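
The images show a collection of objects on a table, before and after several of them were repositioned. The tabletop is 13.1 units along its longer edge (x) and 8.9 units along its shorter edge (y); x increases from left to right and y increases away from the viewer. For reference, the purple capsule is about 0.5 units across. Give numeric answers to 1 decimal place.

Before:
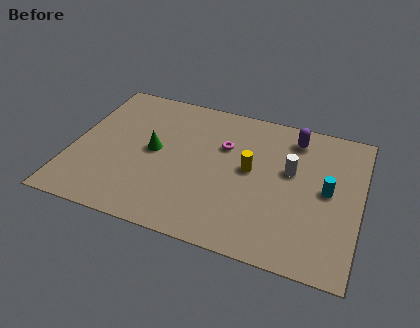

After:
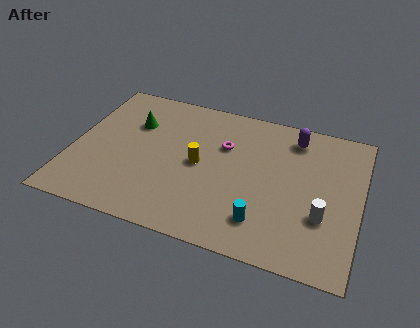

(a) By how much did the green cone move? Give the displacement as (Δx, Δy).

(-1.1, 1.5)

The green cone started near (3.7, 4.6) and ended near (2.6, 6.1).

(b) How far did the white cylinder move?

2.8

From (9.9, 5.3) to (11.5, 3.0), the white cylinder covered √(1.6² + 2.3²) ≈ 2.8 units.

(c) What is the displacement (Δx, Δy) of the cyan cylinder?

(-2.7, -2.7)

From the two frames, the cyan cylinder sits at roughly (11.6, 4.6) before and (8.9, 1.9) after.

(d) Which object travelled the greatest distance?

the cyan cylinder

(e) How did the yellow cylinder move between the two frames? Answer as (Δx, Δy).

(-2.3, -0.4)

From the two frames, the yellow cylinder sits at roughly (8.1, 4.8) before and (5.8, 4.4) after.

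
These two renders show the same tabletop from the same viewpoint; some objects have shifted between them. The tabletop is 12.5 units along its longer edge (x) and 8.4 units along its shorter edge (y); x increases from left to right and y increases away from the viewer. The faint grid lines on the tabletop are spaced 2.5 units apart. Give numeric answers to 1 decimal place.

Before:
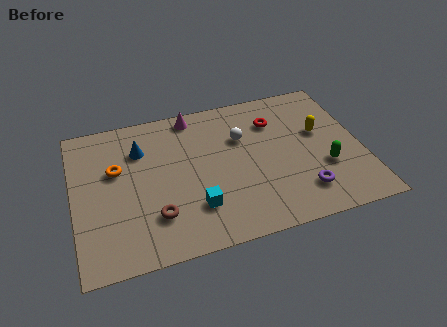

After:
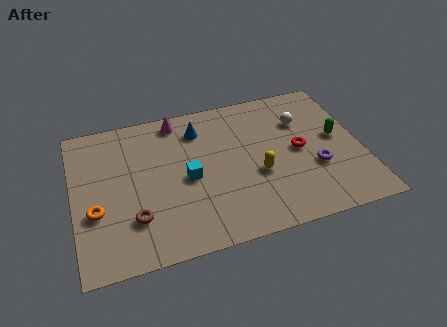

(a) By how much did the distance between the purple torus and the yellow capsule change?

-0.9

They were about 3.4 units apart before and 2.5 after — 0.9 units closer together.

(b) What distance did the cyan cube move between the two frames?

1.7

The cyan cube moved from about (5.1, 2.2) to (4.9, 3.9), a distance of √(0.2² + 1.7²) ≈ 1.7.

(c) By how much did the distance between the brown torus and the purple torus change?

+1.6

They were about 6.3 units apart before and 7.9 after — 1.6 units further apart.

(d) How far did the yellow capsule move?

3.4

From (10.8, 5.0) to (7.9, 3.3), the yellow capsule covered √(2.9² + 1.7²) ≈ 3.4 units.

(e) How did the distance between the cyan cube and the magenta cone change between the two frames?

-1.8

Before: roughly 5.3 units apart; after: 3.5. That's 1.8 units closer together.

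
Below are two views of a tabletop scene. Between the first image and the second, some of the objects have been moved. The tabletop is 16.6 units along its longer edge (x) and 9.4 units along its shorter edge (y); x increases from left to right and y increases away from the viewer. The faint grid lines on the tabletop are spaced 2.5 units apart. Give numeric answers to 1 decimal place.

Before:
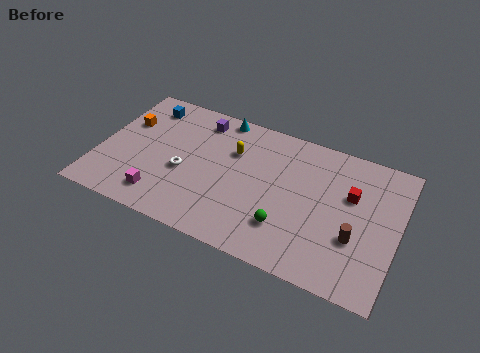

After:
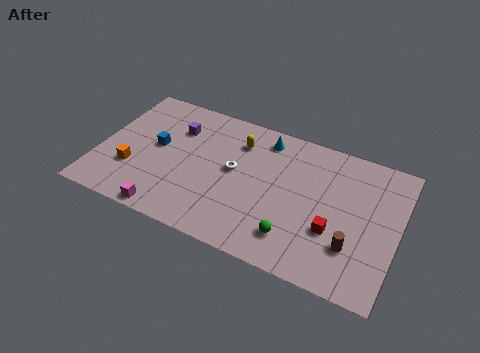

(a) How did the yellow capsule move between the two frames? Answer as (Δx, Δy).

(0.2, 0.8)

The yellow capsule started near (7.3, 6.4) and ended near (7.5, 7.2).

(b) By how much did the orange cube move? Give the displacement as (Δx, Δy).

(0.8, -3.2)

The orange cube was at about (1.2, 6.2) and moved to about (2.0, 3.0).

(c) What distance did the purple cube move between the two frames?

1.6

From (5.2, 7.9) to (4.0, 6.8), the purple cube covered √(1.2² + 1.1²) ≈ 1.6 units.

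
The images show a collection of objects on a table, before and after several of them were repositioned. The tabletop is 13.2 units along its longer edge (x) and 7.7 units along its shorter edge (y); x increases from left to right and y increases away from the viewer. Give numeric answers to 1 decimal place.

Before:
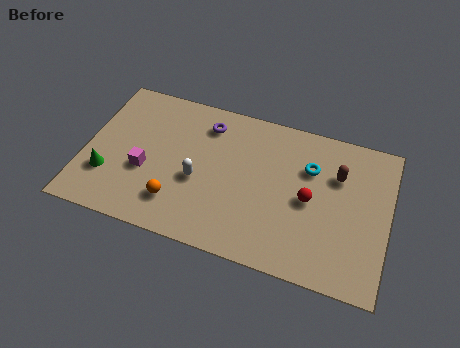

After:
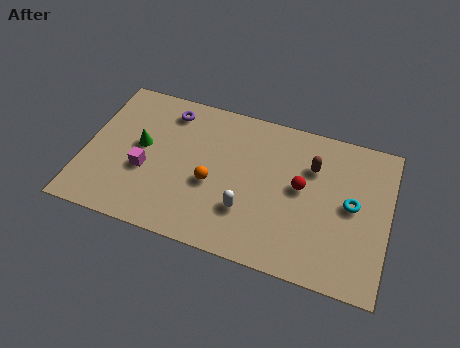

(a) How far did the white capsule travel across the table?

2.4

From (5.0, 3.2) to (7.2, 2.3), the white capsule covered √(2.2² + 0.9²) ≈ 2.4 units.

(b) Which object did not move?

the magenta cube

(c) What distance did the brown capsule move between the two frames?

1.1

From (10.9, 5.3) to (9.8, 5.4), the brown capsule covered √(1.1² + 0.1²) ≈ 1.1 units.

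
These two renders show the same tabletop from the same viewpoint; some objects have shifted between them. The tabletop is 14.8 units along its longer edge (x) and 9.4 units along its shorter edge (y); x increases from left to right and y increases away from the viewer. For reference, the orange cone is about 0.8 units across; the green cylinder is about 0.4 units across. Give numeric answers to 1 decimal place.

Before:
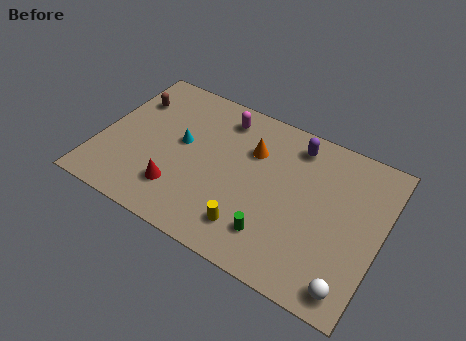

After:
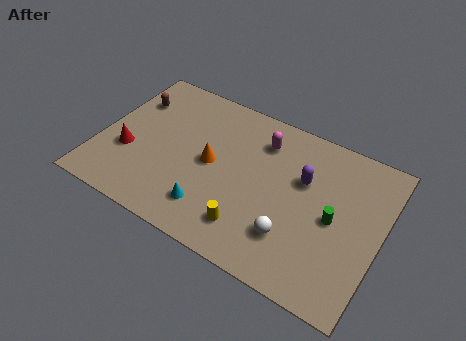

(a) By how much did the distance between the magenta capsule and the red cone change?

+2.0

The distance was about 5.7 in the first image and 7.7 in the second, so they moved 2.0 units further apart.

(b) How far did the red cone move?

3.1

The red cone was near (4.5, 2.3) before and (1.6, 3.4) after, so it travelled √(2.9² + 1.1²) ≈ 3.1 units.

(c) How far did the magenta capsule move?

2.3

The magenta capsule was near (6.0, 7.8) before and (8.2, 7.3) after, so it travelled √(2.2² + 0.5²) ≈ 2.3 units.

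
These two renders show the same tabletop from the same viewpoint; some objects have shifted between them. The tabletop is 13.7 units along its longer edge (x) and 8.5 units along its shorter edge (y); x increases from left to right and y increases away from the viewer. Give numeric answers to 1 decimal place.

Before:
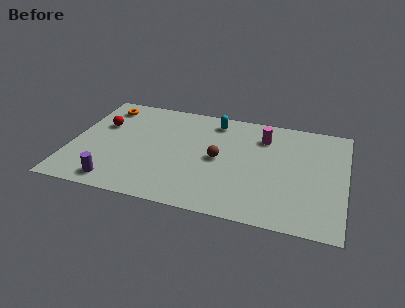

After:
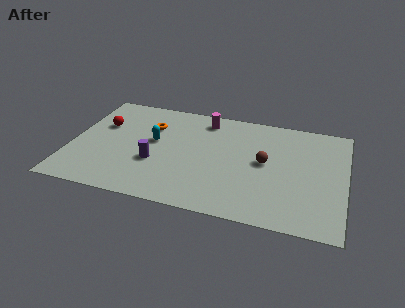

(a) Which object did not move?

the red sphere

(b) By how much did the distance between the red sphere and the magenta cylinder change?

-2.8

They were about 8.2 units apart before and 5.4 after — 2.8 units closer together.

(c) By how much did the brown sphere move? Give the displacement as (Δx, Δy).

(2.3, 0.3)

The brown sphere started near (7.4, 4.2) and ended near (9.7, 4.5).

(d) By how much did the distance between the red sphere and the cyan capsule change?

-3.1

Before: roughly 5.9 units apart; after: 2.8. That's 3.1 units closer together.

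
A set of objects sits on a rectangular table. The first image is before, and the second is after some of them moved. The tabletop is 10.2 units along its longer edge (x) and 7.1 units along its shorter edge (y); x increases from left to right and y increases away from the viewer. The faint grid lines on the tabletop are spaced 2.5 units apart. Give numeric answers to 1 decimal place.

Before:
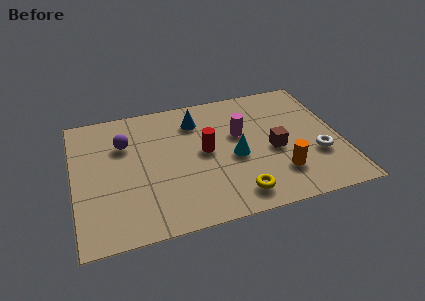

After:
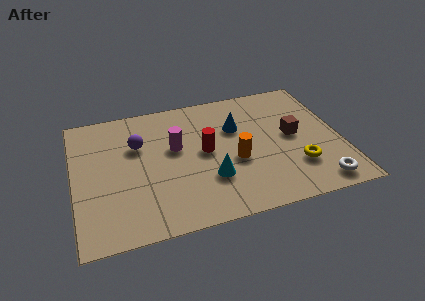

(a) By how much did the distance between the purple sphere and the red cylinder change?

-0.5

They were about 3.2 units apart before and 2.7 after — 0.5 units closer together.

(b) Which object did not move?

the red cylinder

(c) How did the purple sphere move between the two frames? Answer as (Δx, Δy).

(0.5, -0.2)

The purple sphere started near (2.0, 4.9) and ended near (2.5, 4.7).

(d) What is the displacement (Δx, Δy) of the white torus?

(-0.1, -1.5)

From the two frames, the white torus sits at roughly (9.2, 2.4) before and (9.1, 0.9) after.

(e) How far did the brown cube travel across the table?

1.0

The brown cube moved from about (7.6, 3.1) to (8.4, 3.7), a distance of √(0.8² + 0.6²) ≈ 1.0.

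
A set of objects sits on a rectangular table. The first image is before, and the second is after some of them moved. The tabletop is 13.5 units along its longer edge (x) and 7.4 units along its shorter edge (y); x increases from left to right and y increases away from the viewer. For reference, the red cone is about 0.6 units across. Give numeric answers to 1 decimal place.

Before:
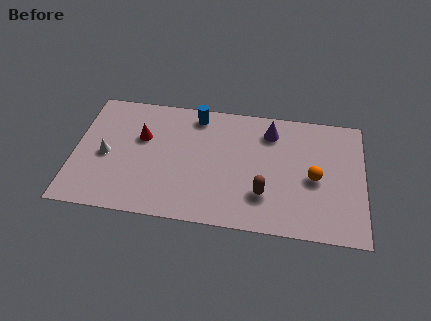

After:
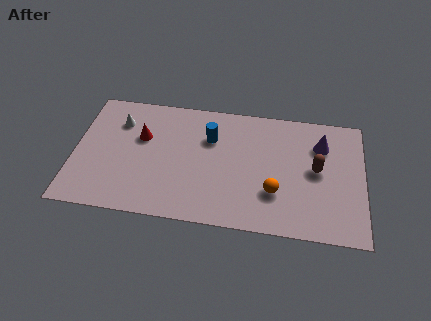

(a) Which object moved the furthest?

the brown capsule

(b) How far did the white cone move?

2.2

From (1.5, 3.4) to (2.0, 5.5), the white cone covered √(0.5² + 2.1²) ≈ 2.2 units.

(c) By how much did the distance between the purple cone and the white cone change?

+1.5

Before: roughly 8.0 units apart; after: 9.5. That's 1.5 units further apart.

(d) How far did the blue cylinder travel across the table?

1.5

The blue cylinder moved from about (5.6, 6.4) to (6.3, 5.1), a distance of √(0.7² + 1.3²) ≈ 1.5.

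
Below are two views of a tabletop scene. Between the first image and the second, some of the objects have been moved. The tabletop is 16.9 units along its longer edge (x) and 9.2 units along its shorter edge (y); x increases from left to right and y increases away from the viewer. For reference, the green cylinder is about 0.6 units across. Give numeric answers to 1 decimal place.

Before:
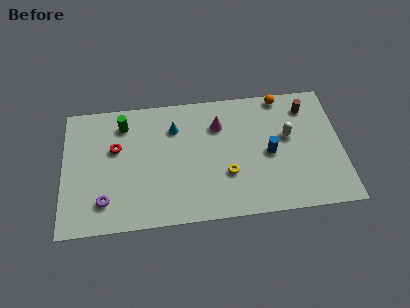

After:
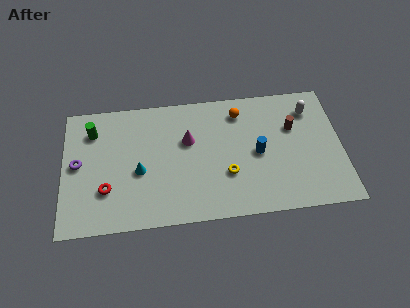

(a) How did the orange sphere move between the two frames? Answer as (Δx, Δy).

(-2.6, -0.9)

From the two frames, the orange sphere sits at roughly (13.4, 8.4) before and (10.8, 7.5) after.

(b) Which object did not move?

the yellow torus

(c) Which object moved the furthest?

the cyan cone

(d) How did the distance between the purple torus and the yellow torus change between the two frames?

+1.7

Before: roughly 7.5 units apart; after: 9.2. That's 1.7 units further apart.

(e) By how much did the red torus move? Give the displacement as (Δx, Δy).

(-0.6, -2.9)

The red torus started near (3.2, 5.7) and ended near (2.6, 2.8).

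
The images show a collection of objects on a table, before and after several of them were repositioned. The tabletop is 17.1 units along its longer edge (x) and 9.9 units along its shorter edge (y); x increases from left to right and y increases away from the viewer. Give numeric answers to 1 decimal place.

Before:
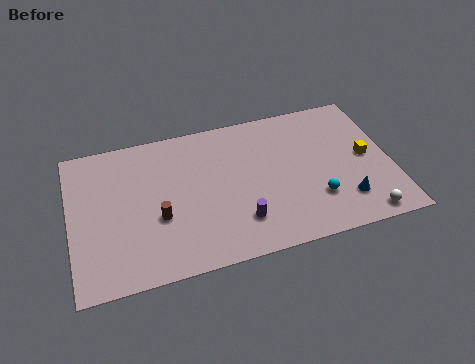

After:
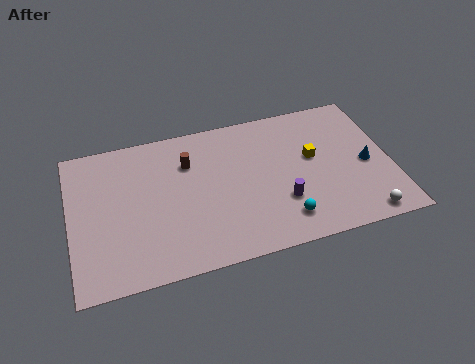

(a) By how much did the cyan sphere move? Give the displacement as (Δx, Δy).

(-1.8, -0.9)

The cyan sphere was at about (12.9, 2.8) and moved to about (11.1, 1.9).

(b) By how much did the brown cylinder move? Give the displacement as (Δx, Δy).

(1.8, 3.3)

From the two frames, the brown cylinder sits at roughly (4.6, 3.8) before and (6.4, 7.1) after.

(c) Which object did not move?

the white sphere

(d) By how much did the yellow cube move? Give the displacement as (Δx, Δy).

(-2.8, 0.7)

From the two frames, the yellow cube sits at roughly (15.8, 5.0) before and (13.0, 5.7) after.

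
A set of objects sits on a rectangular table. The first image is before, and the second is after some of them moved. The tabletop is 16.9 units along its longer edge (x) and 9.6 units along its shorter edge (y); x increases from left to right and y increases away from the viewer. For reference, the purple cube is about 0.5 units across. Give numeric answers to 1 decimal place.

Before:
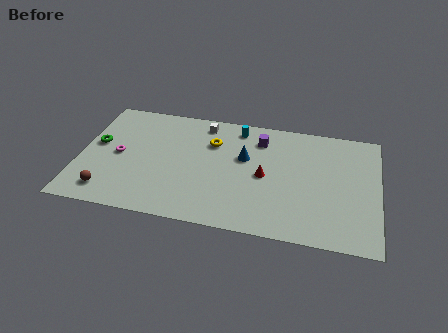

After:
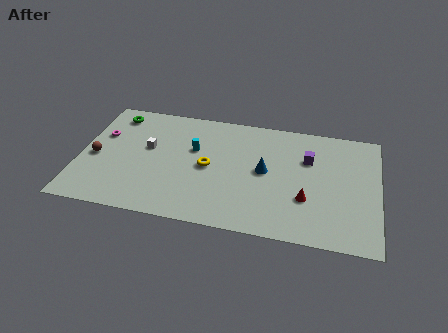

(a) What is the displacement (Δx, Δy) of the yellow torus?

(-0.1, -2.1)

From the two frames, the yellow torus sits at roughly (7.4, 6.8) before and (7.3, 4.7) after.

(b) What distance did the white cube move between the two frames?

4.0

From (6.8, 8.3) to (3.8, 5.6), the white cube covered √(3.0² + 2.7²) ≈ 4.0 units.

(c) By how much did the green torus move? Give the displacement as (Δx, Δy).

(0.8, 2.7)

The green torus started near (0.9, 5.4) and ended near (1.7, 8.1).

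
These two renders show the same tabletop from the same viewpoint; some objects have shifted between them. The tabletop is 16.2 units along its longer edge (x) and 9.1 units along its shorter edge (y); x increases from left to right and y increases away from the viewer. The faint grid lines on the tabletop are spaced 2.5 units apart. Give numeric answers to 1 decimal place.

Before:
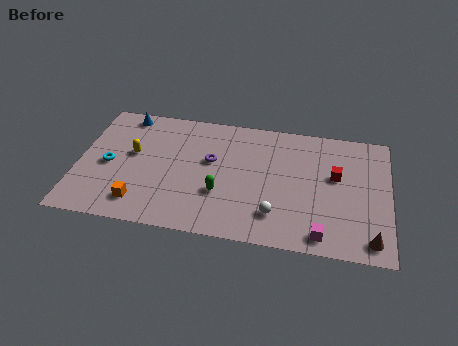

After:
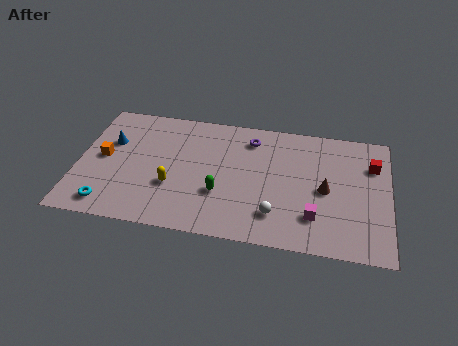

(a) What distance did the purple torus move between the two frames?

2.8

The purple torus was near (6.9, 5.4) before and (8.9, 7.4) after, so it travelled √(2.0² + 2.0²) ≈ 2.8 units.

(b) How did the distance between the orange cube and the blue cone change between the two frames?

-5.3

The distance was about 6.5 in the first image and 1.2 in the second, so they moved 5.3 units closer together.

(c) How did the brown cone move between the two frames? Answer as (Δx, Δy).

(-2.4, 3.1)

The brown cone started near (15.3, 1.2) and ended near (12.9, 4.3).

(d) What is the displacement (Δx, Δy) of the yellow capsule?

(2.2, -2.0)

The yellow capsule started near (2.8, 5.2) and ended near (5.0, 3.2).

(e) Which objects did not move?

the green capsule and the white sphere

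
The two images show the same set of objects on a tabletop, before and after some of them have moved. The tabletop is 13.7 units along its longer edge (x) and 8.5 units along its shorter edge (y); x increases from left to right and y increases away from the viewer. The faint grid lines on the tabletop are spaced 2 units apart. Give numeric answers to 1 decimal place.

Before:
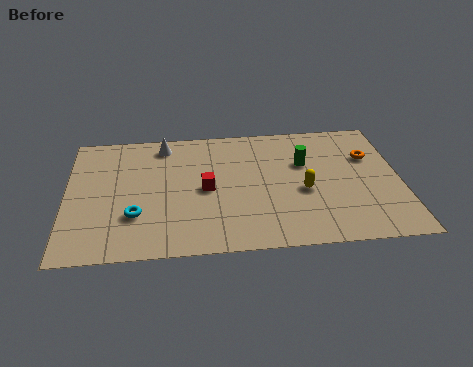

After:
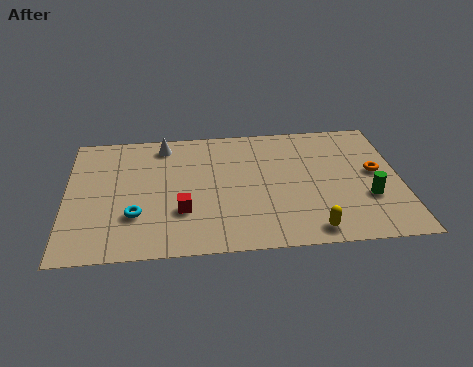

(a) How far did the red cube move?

1.7

From (5.7, 4.1) to (4.7, 2.7), the red cube covered √(1.0² + 1.4²) ≈ 1.7 units.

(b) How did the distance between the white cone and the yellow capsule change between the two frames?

+1.8

The distance was about 6.8 in the first image and 8.6 in the second, so they moved 1.8 units further apart.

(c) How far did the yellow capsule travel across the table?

2.6

The yellow capsule moved from about (9.7, 3.6) to (9.9, 1.0), a distance of √(0.2² + 2.6²) ≈ 2.6.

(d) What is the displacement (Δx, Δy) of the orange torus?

(0.2, -1.1)

The orange torus started near (12.5, 5.7) and ended near (12.7, 4.6).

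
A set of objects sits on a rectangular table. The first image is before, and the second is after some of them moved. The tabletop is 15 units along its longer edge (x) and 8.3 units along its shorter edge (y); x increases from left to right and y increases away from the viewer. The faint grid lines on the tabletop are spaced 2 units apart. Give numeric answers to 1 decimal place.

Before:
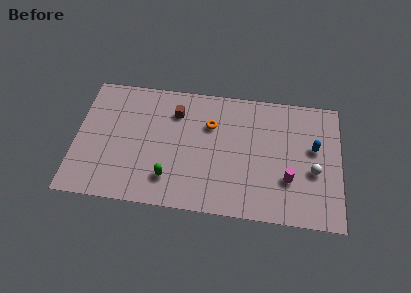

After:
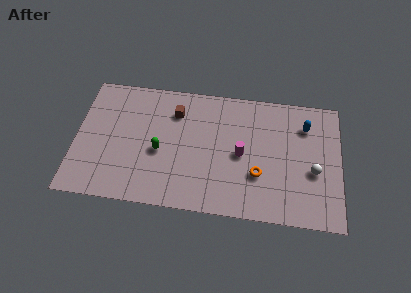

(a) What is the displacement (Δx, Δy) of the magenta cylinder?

(-2.7, 1.3)

From the two frames, the magenta cylinder sits at roughly (12.1, 2.7) before and (9.4, 4.0) after.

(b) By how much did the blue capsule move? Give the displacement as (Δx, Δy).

(-0.5, 1.4)

The blue capsule was at about (13.5, 4.9) and moved to about (13.0, 6.3).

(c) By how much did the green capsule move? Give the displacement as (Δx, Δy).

(-0.6, 1.7)

From the two frames, the green capsule sits at roughly (5.4, 1.9) before and (4.8, 3.6) after.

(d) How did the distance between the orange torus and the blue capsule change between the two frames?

-1.6

Before: roughly 6.0 units apart; after: 4.4. That's 1.6 units closer together.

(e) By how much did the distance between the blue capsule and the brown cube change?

-0.6

The distance was about 8.0 in the first image and 7.4 in the second, so they moved 0.6 units closer together.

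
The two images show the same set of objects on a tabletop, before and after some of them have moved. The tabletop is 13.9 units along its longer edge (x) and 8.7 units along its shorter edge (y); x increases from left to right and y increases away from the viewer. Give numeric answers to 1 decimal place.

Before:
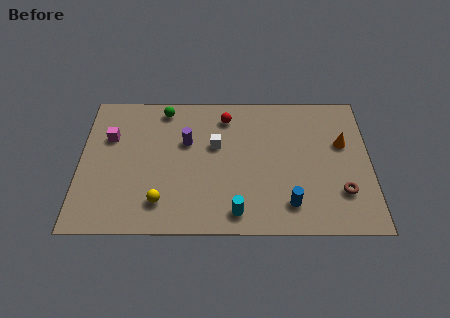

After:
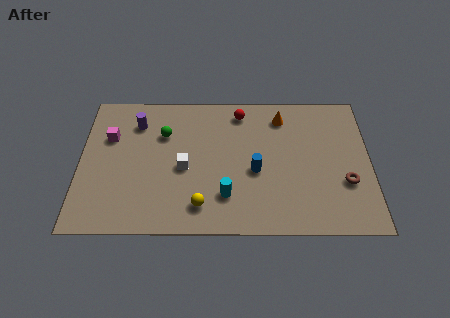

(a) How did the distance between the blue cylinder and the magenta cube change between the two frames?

-2.2

They were about 9.5 units apart before and 7.3 after — 2.2 units closer together.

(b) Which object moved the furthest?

the orange cone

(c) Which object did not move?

the magenta cube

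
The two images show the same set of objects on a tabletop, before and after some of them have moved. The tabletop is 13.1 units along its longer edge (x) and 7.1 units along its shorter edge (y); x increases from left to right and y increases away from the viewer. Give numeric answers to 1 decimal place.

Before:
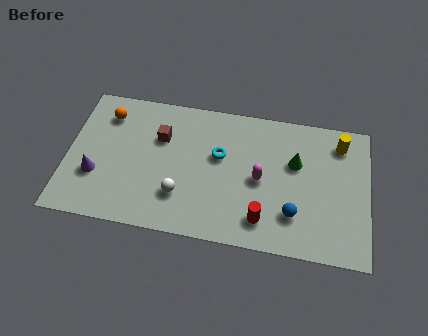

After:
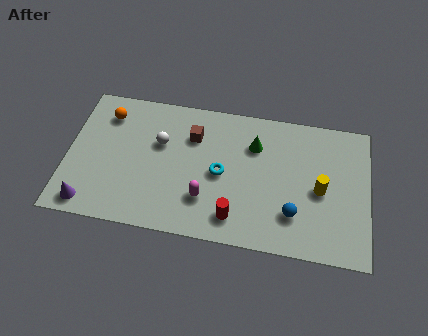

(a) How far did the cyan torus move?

0.9

The cyan torus was near (6.6, 4.3) before and (6.7, 3.4) after, so it travelled √(0.1² + 0.9²) ≈ 0.9 units.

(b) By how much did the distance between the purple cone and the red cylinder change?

-1.1

Before: roughly 7.4 units apart; after: 6.3. That's 1.1 units closer together.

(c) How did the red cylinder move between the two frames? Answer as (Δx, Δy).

(-1.2, -0.1)

The red cylinder started near (8.6, 1.4) and ended near (7.4, 1.3).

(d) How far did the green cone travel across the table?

1.9

The green cone was near (9.9, 4.5) before and (8.1, 5.1) after, so it travelled √(1.8² + 0.6²) ≈ 1.9 units.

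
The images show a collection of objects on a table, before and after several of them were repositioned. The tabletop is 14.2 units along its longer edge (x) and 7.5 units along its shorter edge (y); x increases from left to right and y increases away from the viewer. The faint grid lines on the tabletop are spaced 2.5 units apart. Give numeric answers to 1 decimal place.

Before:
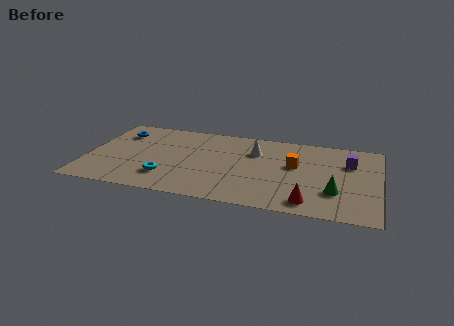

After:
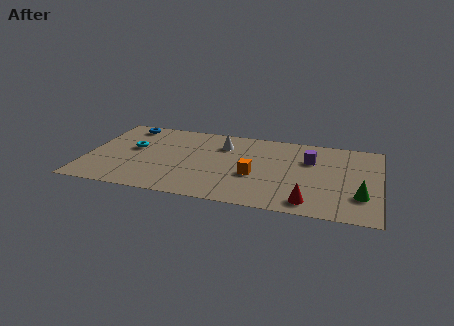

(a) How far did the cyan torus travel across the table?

3.0

The cyan torus moved from about (4.0, 1.9) to (2.2, 4.3), a distance of √(1.8² + 2.4²) ≈ 3.0.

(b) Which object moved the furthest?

the cyan torus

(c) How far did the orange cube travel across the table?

2.4

The orange cube was near (10.1, 4.4) before and (8.2, 3.0) after, so it travelled √(1.9² + 1.4²) ≈ 2.4 units.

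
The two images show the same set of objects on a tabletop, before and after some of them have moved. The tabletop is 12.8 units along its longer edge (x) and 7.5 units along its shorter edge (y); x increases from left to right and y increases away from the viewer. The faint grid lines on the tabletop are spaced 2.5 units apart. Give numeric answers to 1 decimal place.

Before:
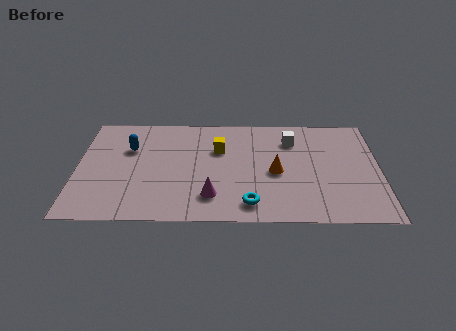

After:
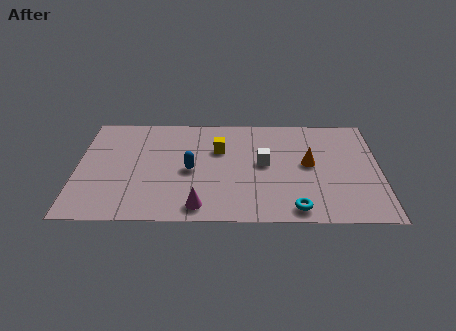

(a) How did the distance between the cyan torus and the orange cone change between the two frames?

+0.7

They were about 2.5 units apart before and 3.2 after — 0.7 units further apart.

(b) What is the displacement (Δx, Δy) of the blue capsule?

(2.6, -1.5)

From the two frames, the blue capsule sits at roughly (2.2, 5.0) before and (4.8, 3.5) after.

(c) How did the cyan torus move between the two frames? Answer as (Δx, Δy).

(1.9, -0.3)

The cyan torus was at about (7.3, 1.2) and moved to about (9.2, 0.9).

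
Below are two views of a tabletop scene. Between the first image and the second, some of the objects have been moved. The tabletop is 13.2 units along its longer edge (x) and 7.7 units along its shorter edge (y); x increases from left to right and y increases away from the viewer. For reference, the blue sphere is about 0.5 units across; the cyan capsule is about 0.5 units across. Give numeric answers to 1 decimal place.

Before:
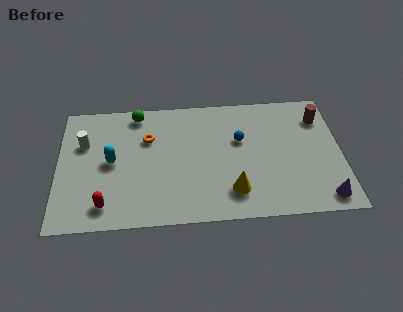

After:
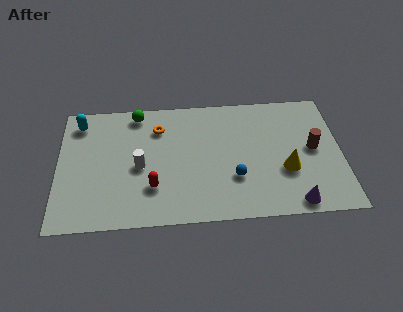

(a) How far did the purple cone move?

1.4

The purple cone moved from about (12.3, 1.0) to (10.9, 0.8), a distance of √(1.4² + 0.2²) ≈ 1.4.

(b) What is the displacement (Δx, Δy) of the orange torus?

(0.5, 0.6)

The orange torus started near (4.2, 5.2) and ended near (4.7, 5.8).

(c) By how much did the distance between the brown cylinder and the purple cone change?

-1.5

Before: roughly 4.9 units apart; after: 3.4. That's 1.5 units closer together.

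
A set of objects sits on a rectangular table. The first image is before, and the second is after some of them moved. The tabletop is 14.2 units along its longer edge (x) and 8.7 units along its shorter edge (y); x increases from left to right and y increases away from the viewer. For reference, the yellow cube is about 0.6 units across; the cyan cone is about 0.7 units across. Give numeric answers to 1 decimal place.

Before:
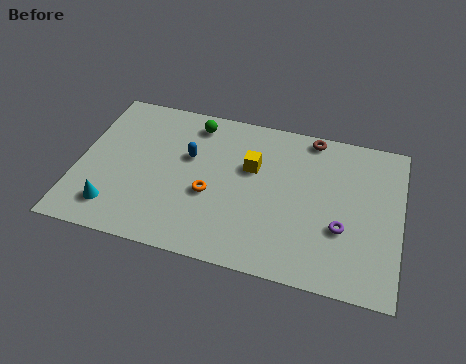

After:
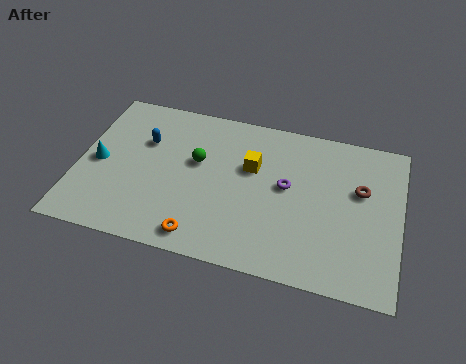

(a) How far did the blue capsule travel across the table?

2.0

The blue capsule moved from about (4.8, 5.4) to (2.8, 5.8), a distance of √(2.0² + 0.4²) ≈ 2.0.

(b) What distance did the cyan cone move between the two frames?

2.6

The cyan cone was near (1.8, 1.7) before and (0.9, 4.1) after, so it travelled √(0.9² + 2.4²) ≈ 2.6 units.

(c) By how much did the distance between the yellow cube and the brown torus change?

+1.3

They were about 3.5 units apart before and 4.8 after — 1.3 units further apart.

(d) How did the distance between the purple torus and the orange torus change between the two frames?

-0.7

They were about 5.8 units apart before and 5.1 after — 0.7 units closer together.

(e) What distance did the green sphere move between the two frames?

2.2

From (4.9, 7.4) to (5.2, 5.2), the green sphere covered √(0.3² + 2.2²) ≈ 2.2 units.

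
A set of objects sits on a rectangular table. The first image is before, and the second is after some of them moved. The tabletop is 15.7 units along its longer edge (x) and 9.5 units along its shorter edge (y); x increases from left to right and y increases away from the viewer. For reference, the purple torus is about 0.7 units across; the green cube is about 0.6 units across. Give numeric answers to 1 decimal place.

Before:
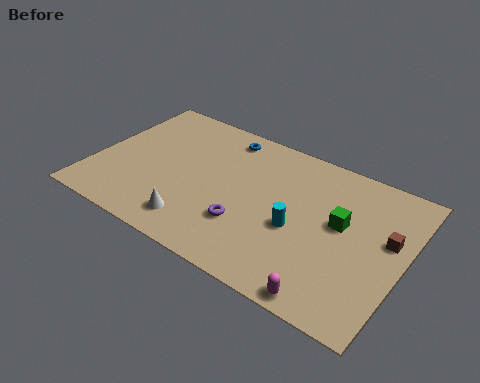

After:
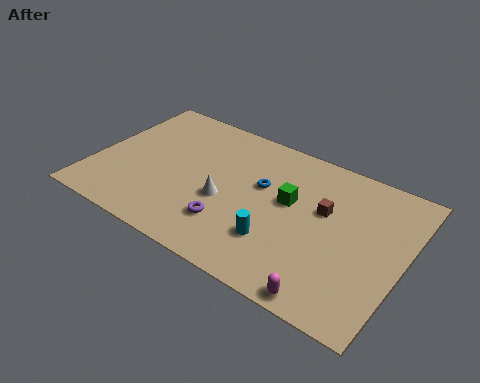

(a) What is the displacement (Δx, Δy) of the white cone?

(1.1, 2.2)

The white cone was at about (5.7, 1.7) and moved to about (6.8, 3.9).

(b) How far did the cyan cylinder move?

1.5

From (10.5, 4.0) to (9.7, 2.7), the cyan cylinder covered √(0.8² + 1.3²) ≈ 1.5 units.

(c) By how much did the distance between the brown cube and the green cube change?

-0.6

The distance was about 2.3 in the first image and 1.7 in the second, so they moved 0.6 units closer together.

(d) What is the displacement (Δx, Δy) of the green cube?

(-2.6, 0.1)

From the two frames, the green cube sits at roughly (12.5, 5.4) before and (9.9, 5.5) after.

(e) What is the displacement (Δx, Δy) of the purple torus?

(-0.8, -0.4)

From the two frames, the purple torus sits at roughly (8.1, 2.9) before and (7.3, 2.5) after.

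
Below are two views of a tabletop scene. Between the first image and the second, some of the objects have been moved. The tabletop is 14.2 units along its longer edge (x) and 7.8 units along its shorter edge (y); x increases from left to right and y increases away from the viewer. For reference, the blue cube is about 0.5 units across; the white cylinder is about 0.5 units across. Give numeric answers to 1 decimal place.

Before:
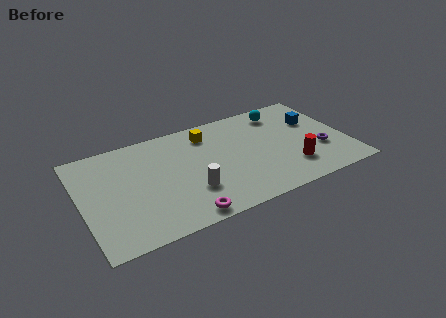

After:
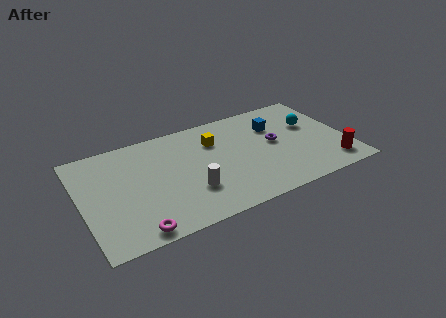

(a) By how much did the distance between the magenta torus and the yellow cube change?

+0.9

Before: roughly 5.9 units apart; after: 6.8. That's 0.9 units further apart.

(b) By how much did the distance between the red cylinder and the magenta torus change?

+4.5

Before: roughly 6.1 units apart; after: 10.6. That's 4.5 units further apart.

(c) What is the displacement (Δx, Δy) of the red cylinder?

(2.1, -0.6)

The red cylinder started near (11.0, 2.0) and ended near (13.1, 1.4).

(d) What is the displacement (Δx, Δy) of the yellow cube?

(0.3, -0.7)

The yellow cube was at about (7.0, 6.3) and moved to about (7.3, 5.6).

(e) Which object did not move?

the white cylinder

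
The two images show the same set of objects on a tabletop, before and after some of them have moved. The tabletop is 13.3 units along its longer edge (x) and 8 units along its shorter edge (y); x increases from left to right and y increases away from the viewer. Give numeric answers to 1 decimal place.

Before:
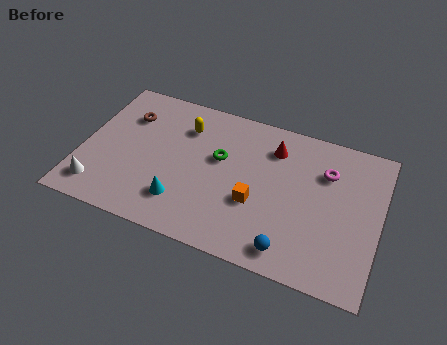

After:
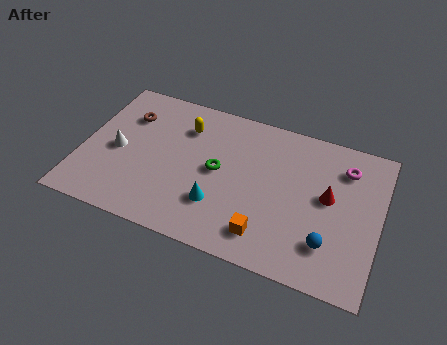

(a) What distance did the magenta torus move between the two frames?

0.9

The magenta torus moved from about (10.8, 5.7) to (11.6, 6.2), a distance of √(0.8² + 0.5²) ≈ 0.9.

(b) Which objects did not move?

the yellow capsule and the brown torus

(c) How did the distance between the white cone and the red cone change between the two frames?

+0.6

Before: roughly 8.8 units apart; after: 9.4. That's 0.6 units further apart.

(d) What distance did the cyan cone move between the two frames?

1.6

The cyan cone moved from about (4.7, 1.9) to (6.3, 2.3), a distance of √(1.6² + 0.4²) ≈ 1.6.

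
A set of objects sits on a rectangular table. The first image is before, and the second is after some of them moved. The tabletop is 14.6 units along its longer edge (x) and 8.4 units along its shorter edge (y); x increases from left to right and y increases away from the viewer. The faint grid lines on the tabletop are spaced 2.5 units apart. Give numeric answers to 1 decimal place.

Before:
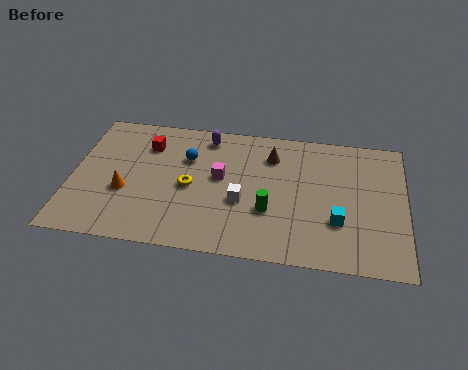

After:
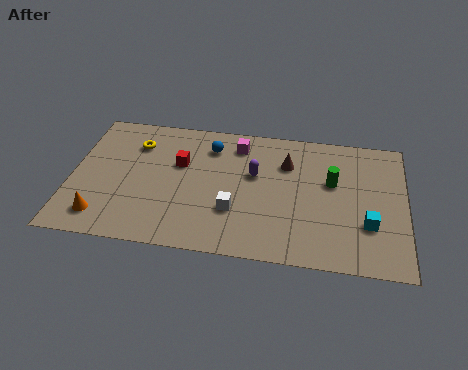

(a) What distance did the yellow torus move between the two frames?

3.5

The yellow torus moved from about (5.2, 3.9) to (2.7, 6.3), a distance of √(2.5² + 2.4²) ≈ 3.5.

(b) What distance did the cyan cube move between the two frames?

1.3

The cyan cube moved from about (11.7, 2.7) to (13.0, 2.7), a distance of √(1.3² + 0.0²) ≈ 1.3.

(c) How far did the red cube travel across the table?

1.8

The red cube was near (3.2, 6.3) before and (4.7, 5.3) after, so it travelled √(1.5² + 1.0²) ≈ 1.8 units.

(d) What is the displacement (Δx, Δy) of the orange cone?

(-0.9, -1.7)

From the two frames, the orange cone sits at roughly (2.4, 3.2) before and (1.5, 1.5) after.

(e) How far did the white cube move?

0.7

From (7.5, 3.3) to (7.2, 2.7), the white cube covered √(0.3² + 0.6²) ≈ 0.7 units.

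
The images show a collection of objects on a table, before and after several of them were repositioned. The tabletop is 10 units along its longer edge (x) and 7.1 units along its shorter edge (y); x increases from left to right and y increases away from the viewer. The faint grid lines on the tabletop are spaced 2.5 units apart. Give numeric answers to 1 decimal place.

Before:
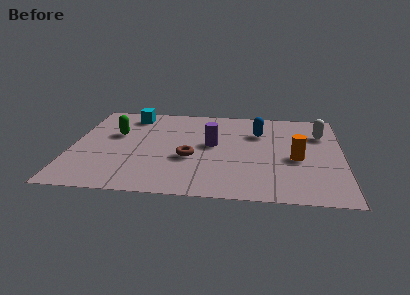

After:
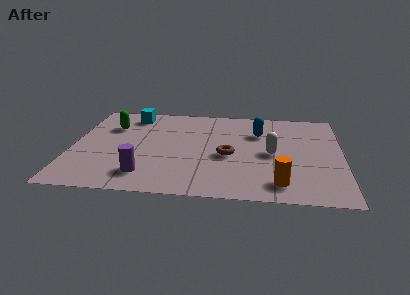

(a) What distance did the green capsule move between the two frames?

0.6

From (1.6, 4.4) to (1.4, 5.0), the green capsule covered √(0.2² + 0.6²) ≈ 0.6 units.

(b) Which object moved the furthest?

the purple cylinder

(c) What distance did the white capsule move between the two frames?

2.5

The white capsule moved from about (9.2, 5.1) to (7.4, 3.4), a distance of √(1.8² + 1.7²) ≈ 2.5.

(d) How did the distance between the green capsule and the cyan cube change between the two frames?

-0.5

Before: roughly 1.7 units apart; after: 1.2. That's 0.5 units closer together.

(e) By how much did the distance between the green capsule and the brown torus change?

+1.6

The distance was about 3.2 in the first image and 4.8 in the second, so they moved 1.6 units further apart.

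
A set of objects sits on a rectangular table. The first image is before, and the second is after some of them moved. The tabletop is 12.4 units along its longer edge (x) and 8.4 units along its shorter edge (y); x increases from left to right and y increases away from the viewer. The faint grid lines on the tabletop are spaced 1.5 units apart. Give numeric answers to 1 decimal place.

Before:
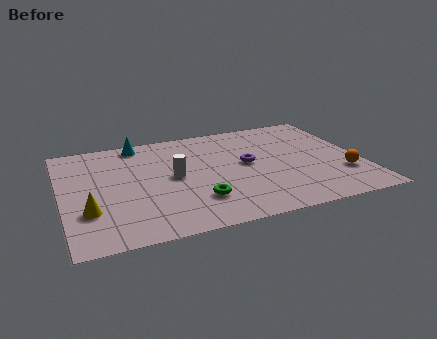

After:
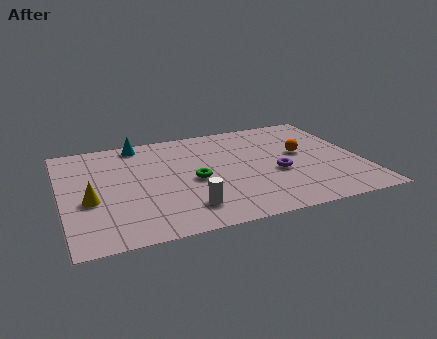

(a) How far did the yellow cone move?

0.8

From (1.0, 2.6) to (1.1, 3.4), the yellow cone covered √(0.1² + 0.8²) ≈ 0.8 units.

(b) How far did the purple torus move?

1.6

The purple torus moved from about (7.7, 4.5) to (8.8, 3.4), a distance of √(1.1² + 1.1²) ≈ 1.6.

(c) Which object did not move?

the cyan cone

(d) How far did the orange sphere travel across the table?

2.7

From (11.5, 2.5) to (10.0, 4.7), the orange sphere covered √(1.5² + 2.2²) ≈ 2.7 units.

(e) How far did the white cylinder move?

2.6

From (4.6, 4.3) to (4.9, 1.7), the white cylinder covered √(0.3² + 2.6²) ≈ 2.6 units.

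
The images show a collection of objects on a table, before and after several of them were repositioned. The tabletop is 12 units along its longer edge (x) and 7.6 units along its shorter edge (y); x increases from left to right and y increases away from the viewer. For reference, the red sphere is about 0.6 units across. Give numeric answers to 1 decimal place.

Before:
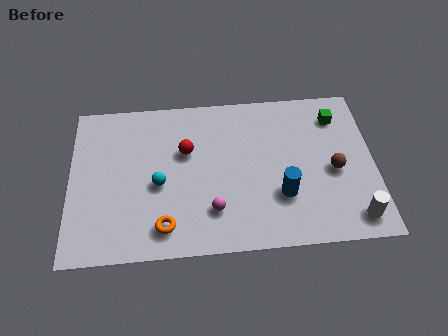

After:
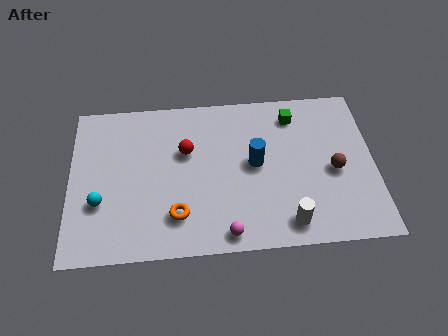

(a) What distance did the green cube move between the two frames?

1.7

The green cube moved from about (10.6, 6.0) to (8.9, 6.2), a distance of √(1.7² + 0.2²) ≈ 1.7.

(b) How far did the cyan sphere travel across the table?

2.4

From (3.5, 3.3) to (1.2, 2.6), the cyan sphere covered √(2.3² + 0.7²) ≈ 2.4 units.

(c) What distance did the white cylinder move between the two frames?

2.6

The white cylinder moved from about (11.1, 1.1) to (8.5, 1.1), a distance of √(2.6² + 0.0²) ≈ 2.6.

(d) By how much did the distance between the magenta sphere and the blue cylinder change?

+0.7

The distance was about 2.7 in the first image and 3.4 in the second, so they moved 0.7 units further apart.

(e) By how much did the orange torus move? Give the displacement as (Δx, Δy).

(0.5, 0.5)

The orange torus was at about (3.7, 1.3) and moved to about (4.2, 1.8).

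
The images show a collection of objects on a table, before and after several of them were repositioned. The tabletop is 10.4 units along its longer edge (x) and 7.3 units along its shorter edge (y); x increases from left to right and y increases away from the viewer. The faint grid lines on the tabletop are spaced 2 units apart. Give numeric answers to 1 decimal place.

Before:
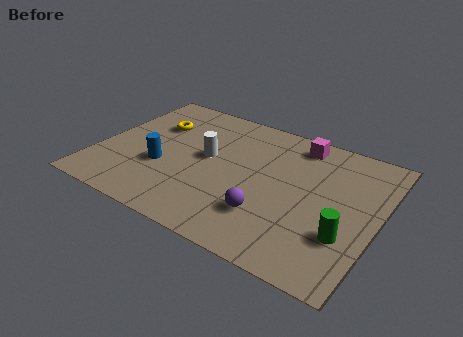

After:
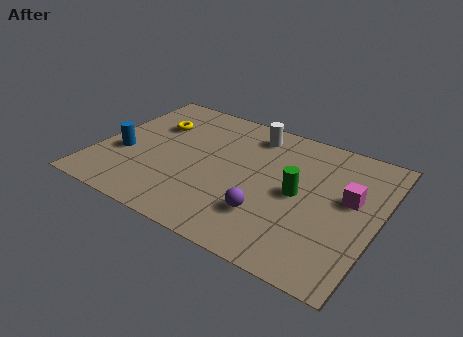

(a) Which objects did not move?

the yellow torus and the purple sphere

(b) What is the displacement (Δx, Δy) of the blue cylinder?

(-1.5, 0.1)

From the two frames, the blue cylinder sits at roughly (2.5, 2.7) before and (1.0, 2.8) after.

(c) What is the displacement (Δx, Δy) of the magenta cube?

(2.2, -2.1)

The magenta cube was at about (7.1, 6.3) and moved to about (9.3, 4.2).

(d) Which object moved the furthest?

the magenta cube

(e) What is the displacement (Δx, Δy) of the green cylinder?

(-1.9, 1.3)

From the two frames, the green cylinder sits at roughly (9.4, 2.3) before and (7.5, 3.6) after.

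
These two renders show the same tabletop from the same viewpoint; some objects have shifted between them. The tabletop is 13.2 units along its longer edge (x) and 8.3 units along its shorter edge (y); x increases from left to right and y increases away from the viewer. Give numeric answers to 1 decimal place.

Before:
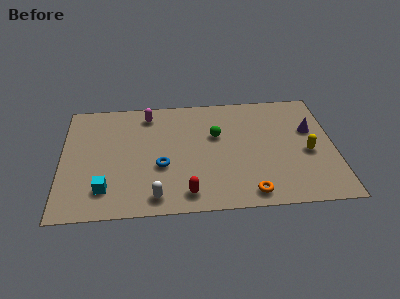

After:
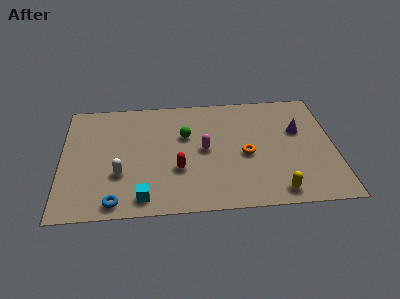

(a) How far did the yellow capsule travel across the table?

3.1

The yellow capsule moved from about (11.9, 3.6) to (10.3, 1.0), a distance of √(1.6² + 2.6²) ≈ 3.1.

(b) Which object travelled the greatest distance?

the magenta capsule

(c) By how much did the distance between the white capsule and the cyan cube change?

-0.5

The distance was about 2.5 in the first image and 2.0 in the second, so they moved 0.5 units closer together.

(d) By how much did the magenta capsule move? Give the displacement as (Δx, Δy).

(2.7, -2.8)

The magenta capsule was at about (4.2, 7.0) and moved to about (6.9, 4.2).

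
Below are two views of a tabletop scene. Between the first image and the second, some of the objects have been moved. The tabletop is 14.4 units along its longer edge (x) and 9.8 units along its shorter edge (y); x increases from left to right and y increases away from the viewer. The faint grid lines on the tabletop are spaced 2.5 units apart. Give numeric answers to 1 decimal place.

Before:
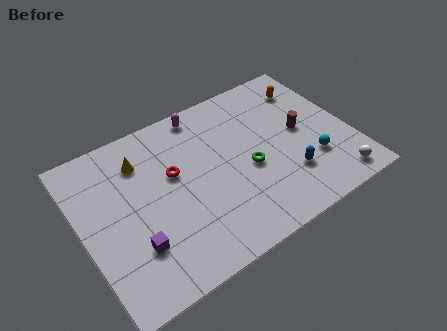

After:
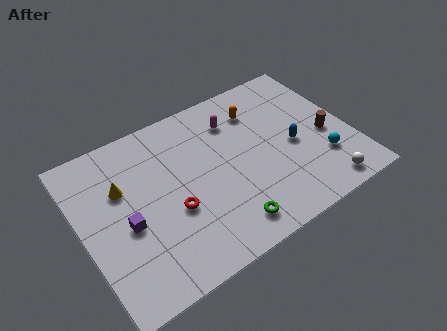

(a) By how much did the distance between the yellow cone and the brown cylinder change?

+2.3

Before: roughly 8.7 units apart; after: 11.0. That's 2.3 units further apart.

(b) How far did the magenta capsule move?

2.0

From (7.1, 8.8) to (8.6, 7.5), the magenta capsule covered √(1.5² + 1.3²) ≈ 2.0 units.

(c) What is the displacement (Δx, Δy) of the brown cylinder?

(1.2, -0.9)

From the two frames, the brown cylinder sits at roughly (11.9, 5.1) before and (13.1, 4.2) after.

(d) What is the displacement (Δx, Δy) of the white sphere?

(-0.7, -0.1)

The white sphere started near (13.0, 1.2) and ended near (12.3, 1.1).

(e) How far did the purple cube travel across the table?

1.4

The purple cube moved from about (2.4, 2.8) to (2.2, 4.2), a distance of √(0.2² + 1.4²) ≈ 1.4.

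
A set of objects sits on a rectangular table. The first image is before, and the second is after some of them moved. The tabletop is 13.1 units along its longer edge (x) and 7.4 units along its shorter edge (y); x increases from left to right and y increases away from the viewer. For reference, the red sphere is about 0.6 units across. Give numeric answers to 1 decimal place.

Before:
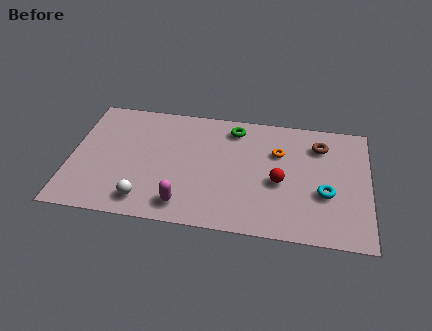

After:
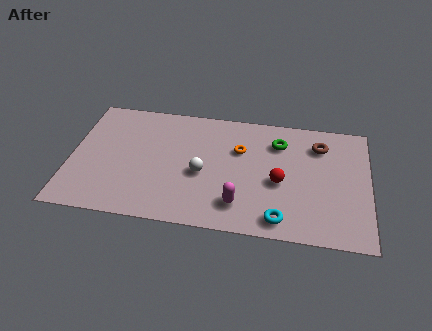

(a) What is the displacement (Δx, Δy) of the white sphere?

(2.4, 2.0)

The white sphere started near (3.4, 1.2) and ended near (5.8, 3.2).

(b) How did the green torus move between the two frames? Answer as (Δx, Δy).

(2.0, -0.6)

The green torus started near (7.1, 6.2) and ended near (9.1, 5.6).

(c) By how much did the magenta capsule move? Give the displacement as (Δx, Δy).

(2.4, 0.4)

From the two frames, the magenta capsule sits at roughly (5.1, 1.2) before and (7.5, 1.6) after.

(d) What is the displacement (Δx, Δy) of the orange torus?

(-1.7, -0.1)

The orange torus started near (9.1, 5.0) and ended near (7.4, 4.9).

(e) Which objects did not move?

the brown torus and the red sphere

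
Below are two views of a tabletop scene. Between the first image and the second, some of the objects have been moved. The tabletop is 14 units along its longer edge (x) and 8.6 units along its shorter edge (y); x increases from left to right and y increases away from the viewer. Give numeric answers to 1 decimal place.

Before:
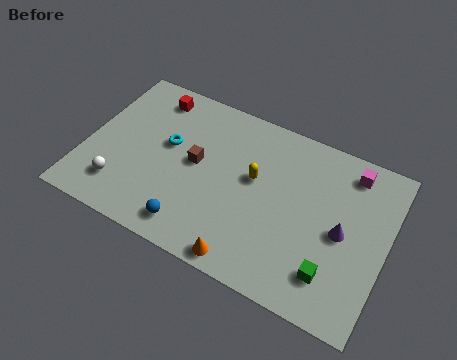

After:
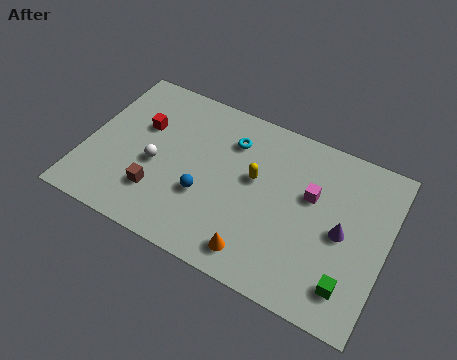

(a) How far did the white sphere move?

2.3

The white sphere was near (1.9, 1.9) before and (3.3, 3.7) after, so it travelled √(1.4² + 1.8²) ≈ 2.3 units.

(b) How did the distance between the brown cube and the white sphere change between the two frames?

-2.8

They were about 4.2 units apart before and 1.4 after — 2.8 units closer together.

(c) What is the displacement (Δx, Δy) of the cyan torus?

(2.8, 1.5)

The cyan torus started near (3.7, 5.0) and ended near (6.5, 6.5).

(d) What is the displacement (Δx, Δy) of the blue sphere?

(0.3, 1.8)

The blue sphere was at about (5.4, 1.3) and moved to about (5.7, 3.1).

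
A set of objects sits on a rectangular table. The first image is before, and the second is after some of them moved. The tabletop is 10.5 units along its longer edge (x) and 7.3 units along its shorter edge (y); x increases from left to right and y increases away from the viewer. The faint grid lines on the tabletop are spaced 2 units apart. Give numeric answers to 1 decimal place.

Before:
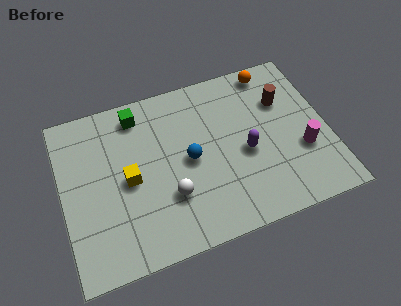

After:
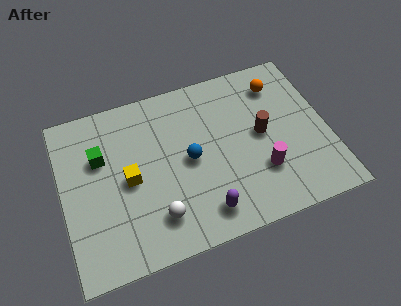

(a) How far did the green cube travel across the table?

2.1

The green cube moved from about (3.2, 6.2) to (1.6, 4.8), a distance of √(1.6² + 1.4²) ≈ 2.1.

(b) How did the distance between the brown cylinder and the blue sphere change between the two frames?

-1.2

They were about 4.1 units apart before and 2.9 after — 1.2 units closer together.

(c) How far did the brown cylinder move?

1.6

The brown cylinder moved from about (8.9, 5.0) to (7.9, 3.8), a distance of √(1.0² + 1.2²) ≈ 1.6.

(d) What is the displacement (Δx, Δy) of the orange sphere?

(0.2, -0.7)

The orange sphere started near (8.6, 6.5) and ended near (8.8, 5.8).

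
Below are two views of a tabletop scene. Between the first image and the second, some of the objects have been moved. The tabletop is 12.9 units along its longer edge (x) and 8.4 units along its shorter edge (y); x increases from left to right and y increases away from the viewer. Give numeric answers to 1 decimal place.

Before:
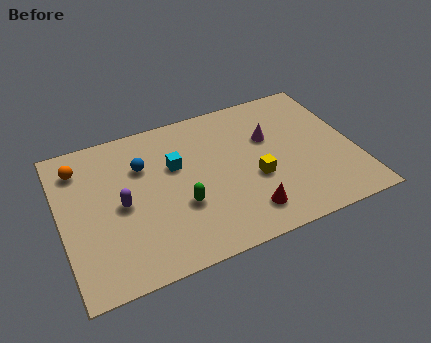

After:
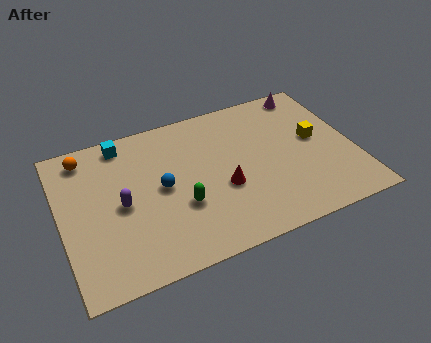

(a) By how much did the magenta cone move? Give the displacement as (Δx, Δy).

(2.1, 2.1)

The magenta cone started near (9.3, 5.4) and ended near (11.4, 7.5).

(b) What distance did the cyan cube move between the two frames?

3.0

From (5.1, 5.3) to (3.0, 7.4), the cyan cube covered √(2.1² + 2.1²) ≈ 3.0 units.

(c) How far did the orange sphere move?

0.6

From (1.0, 6.7) to (1.3, 7.2), the orange sphere covered √(0.3² + 0.5²) ≈ 0.6 units.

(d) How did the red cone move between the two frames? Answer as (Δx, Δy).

(-0.8, 1.7)

The red cone was at about (7.8, 1.6) and moved to about (7.0, 3.3).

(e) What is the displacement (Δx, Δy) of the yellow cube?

(2.9, 1.3)

The yellow cube was at about (8.4, 3.3) and moved to about (11.3, 4.6).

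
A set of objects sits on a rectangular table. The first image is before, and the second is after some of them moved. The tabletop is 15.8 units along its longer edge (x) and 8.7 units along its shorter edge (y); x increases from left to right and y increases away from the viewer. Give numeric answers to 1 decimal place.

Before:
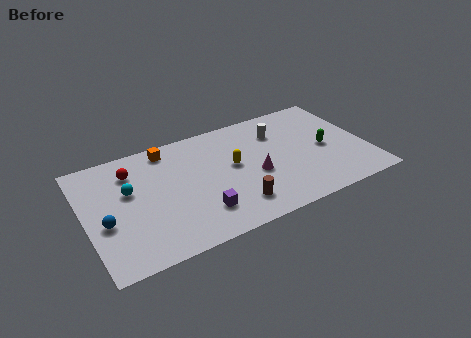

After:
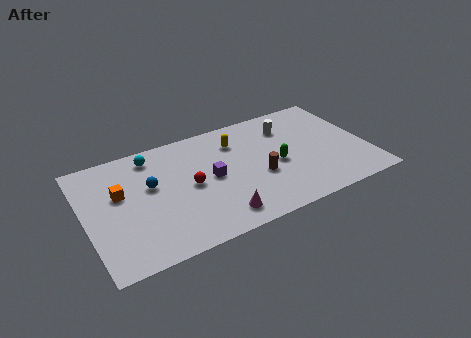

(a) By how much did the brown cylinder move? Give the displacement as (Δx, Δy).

(1.6, 1.6)

From the two frames, the brown cylinder sits at roughly (8.0, 1.8) before and (9.6, 3.4) after.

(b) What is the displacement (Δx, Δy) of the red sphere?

(3.0, -2.4)

From the two frames, the red sphere sits at roughly (2.8, 6.7) before and (5.8, 4.3) after.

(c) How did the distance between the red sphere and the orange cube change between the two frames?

+1.6

Before: roughly 2.3 units apart; after: 3.9. That's 1.6 units further apart.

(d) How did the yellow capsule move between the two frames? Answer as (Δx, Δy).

(0.4, 1.8)

The yellow capsule was at about (8.3, 4.8) and moved to about (8.7, 6.6).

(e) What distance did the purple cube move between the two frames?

2.5

The purple cube was near (6.1, 2.1) before and (7.0, 4.4) after, so it travelled √(0.9² + 2.3²) ≈ 2.5 units.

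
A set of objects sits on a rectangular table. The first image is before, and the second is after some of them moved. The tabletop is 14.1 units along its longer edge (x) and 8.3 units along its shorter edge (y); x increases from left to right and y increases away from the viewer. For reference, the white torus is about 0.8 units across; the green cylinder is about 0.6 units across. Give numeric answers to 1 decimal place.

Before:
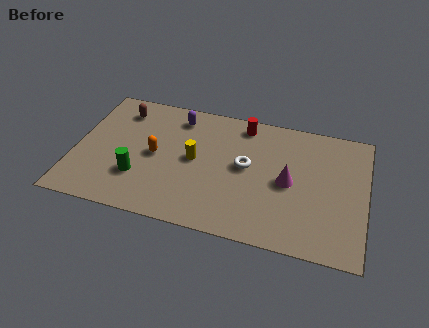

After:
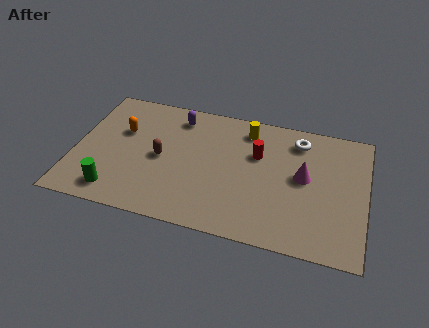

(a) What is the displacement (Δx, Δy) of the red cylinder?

(0.8, -1.8)

From the two frames, the red cylinder sits at roughly (8.0, 7.2) before and (8.8, 5.4) after.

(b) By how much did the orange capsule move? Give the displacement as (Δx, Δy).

(-1.7, 1.2)

From the two frames, the orange capsule sits at roughly (3.9, 4.1) before and (2.2, 5.3) after.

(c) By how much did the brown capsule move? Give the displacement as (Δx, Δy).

(2.2, -2.7)

The brown capsule started near (2.0, 6.7) and ended near (4.2, 4.0).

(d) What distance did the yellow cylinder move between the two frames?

3.5

From (5.8, 4.3) to (8.2, 6.9), the yellow cylinder covered √(2.4² + 2.6²) ≈ 3.5 units.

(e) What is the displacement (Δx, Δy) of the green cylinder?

(-1.0, -1.2)

The green cylinder started near (3.2, 2.5) and ended near (2.2, 1.3).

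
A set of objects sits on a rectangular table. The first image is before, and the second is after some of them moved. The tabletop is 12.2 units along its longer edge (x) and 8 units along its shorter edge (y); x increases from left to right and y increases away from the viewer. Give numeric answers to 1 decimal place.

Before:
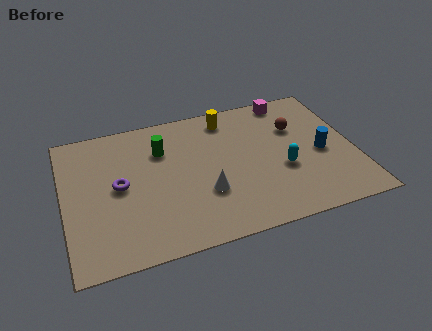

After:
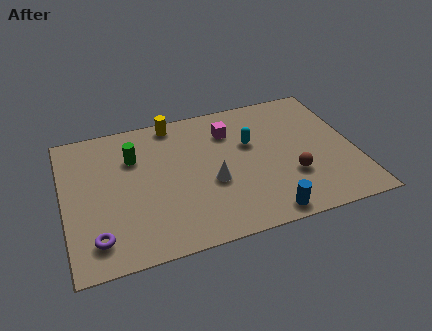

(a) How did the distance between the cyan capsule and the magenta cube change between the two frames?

-2.9

They were about 4.2 units apart before and 1.3 after — 2.9 units closer together.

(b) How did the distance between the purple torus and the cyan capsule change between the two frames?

+0.7

Before: roughly 6.9 units apart; after: 7.6. That's 0.7 units further apart.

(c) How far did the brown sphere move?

2.8

From (9.9, 5.4) to (9.4, 2.6), the brown sphere covered √(0.5² + 2.8²) ≈ 2.8 units.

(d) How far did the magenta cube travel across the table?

3.0

The magenta cube moved from about (9.8, 7.2) to (7.1, 6.0), a distance of √(2.7² + 1.2²) ≈ 3.0.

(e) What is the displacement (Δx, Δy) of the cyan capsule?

(-1.2, 1.9)

From the two frames, the cyan capsule sits at roughly (9.1, 3.1) before and (7.9, 5.0) after.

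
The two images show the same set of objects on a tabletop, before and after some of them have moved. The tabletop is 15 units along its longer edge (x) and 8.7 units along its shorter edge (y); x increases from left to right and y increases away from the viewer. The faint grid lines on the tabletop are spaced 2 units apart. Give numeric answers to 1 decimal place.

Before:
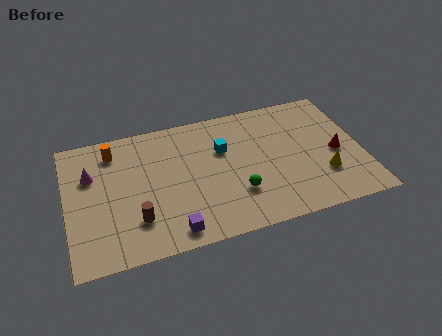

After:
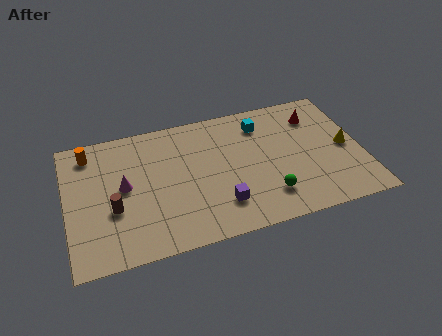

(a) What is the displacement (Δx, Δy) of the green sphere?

(1.5, -0.6)

The green sphere was at about (8.5, 2.6) and moved to about (10.0, 2.0).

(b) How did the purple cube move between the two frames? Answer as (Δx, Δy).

(2.5, 1.0)

The purple cube started near (5.1, 1.1) and ended near (7.6, 2.1).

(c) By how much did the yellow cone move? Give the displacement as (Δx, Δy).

(1.3, 1.6)

The yellow cone started near (12.9, 2.6) and ended near (14.2, 4.2).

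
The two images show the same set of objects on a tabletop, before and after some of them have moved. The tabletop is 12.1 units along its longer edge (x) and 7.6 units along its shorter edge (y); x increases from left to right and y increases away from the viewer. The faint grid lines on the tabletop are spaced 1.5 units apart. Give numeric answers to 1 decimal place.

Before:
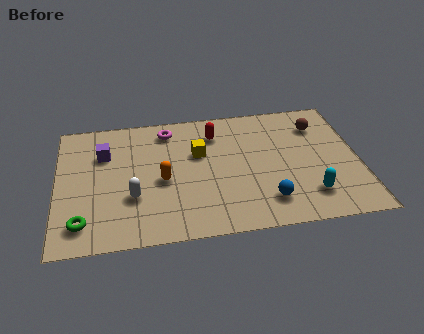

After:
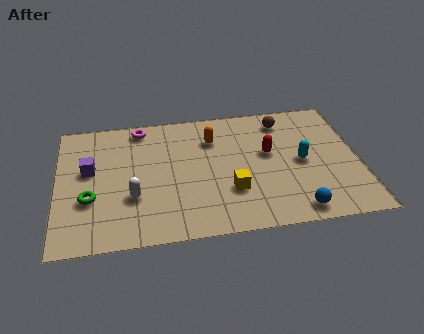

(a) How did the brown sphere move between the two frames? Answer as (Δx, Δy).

(-1.4, 0.5)

From the two frames, the brown sphere sits at roughly (10.6, 5.8) before and (9.2, 6.3) after.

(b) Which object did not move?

the white capsule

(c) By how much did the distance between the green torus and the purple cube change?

-2.3

They were about 4.0 units apart before and 1.7 after — 2.3 units closer together.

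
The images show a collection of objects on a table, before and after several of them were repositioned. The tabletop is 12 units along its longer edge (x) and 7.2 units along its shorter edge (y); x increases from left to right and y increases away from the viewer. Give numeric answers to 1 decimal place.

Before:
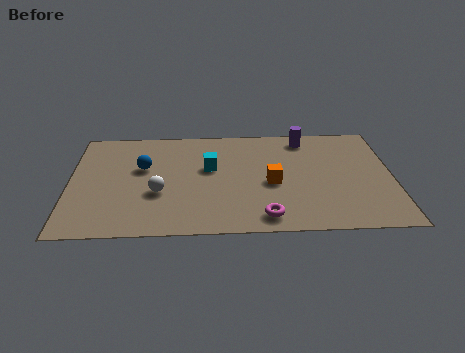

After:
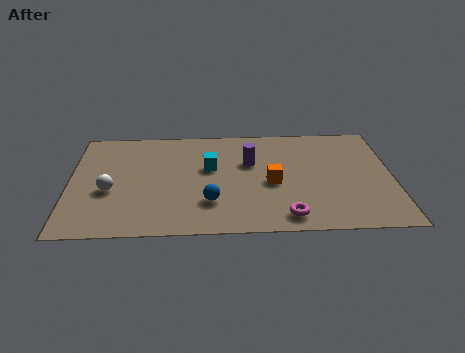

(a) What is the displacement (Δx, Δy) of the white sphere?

(-1.8, 0.2)

From the two frames, the white sphere sits at roughly (3.3, 2.7) before and (1.5, 2.9) after.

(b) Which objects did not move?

the orange cube and the cyan cube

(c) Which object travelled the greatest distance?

the blue sphere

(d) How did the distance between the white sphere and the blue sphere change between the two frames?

+2.0

Before: roughly 1.8 units apart; after: 3.8. That's 2.0 units further apart.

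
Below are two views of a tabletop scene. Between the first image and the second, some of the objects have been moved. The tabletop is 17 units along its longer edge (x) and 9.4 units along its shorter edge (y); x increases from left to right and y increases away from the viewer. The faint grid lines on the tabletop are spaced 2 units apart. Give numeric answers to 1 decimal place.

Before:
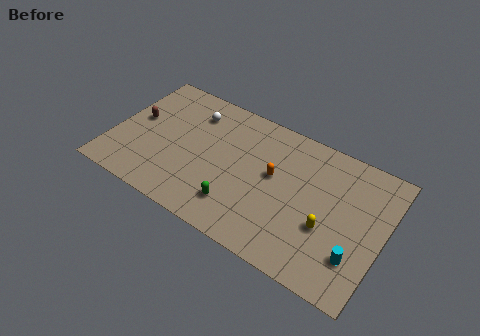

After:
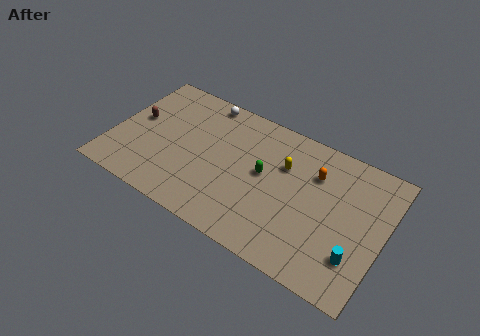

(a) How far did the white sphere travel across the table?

1.3

The white sphere moved from about (4.6, 7.3) to (5.1, 8.5), a distance of √(0.5² + 1.2²) ≈ 1.3.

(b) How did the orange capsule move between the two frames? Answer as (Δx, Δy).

(2.4, 1.4)

The orange capsule started near (10.1, 5.3) and ended near (12.5, 6.7).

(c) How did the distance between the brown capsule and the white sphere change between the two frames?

+1.1

The distance was about 3.9 in the first image and 5.0 in the second, so they moved 1.1 units further apart.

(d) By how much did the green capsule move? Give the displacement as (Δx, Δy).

(1.2, 3.0)

The green capsule was at about (8.3, 2.1) and moved to about (9.5, 5.1).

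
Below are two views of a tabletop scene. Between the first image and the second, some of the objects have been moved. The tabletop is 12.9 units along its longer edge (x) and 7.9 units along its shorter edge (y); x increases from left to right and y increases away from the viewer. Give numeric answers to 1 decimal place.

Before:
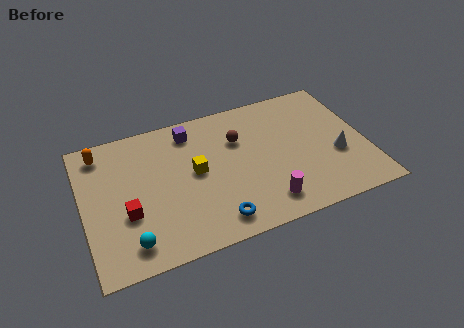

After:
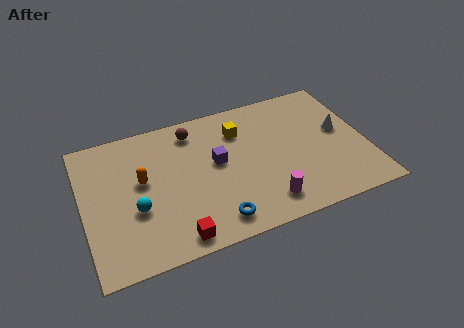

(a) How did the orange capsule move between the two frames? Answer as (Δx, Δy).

(1.7, -2.2)

The orange capsule was at about (1.0, 6.7) and moved to about (2.7, 4.5).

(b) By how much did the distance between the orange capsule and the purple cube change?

-0.7

The distance was about 4.1 in the first image and 3.4 in the second, so they moved 0.7 units closer together.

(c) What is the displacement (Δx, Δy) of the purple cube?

(1.0, -2.2)

From the two frames, the purple cube sits at roughly (5.1, 6.6) before and (6.1, 4.4) after.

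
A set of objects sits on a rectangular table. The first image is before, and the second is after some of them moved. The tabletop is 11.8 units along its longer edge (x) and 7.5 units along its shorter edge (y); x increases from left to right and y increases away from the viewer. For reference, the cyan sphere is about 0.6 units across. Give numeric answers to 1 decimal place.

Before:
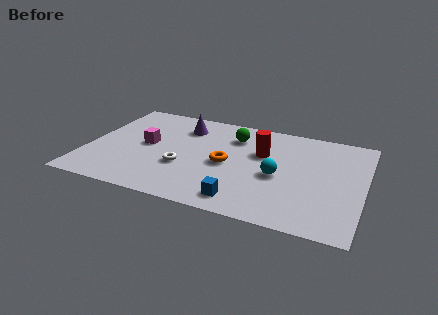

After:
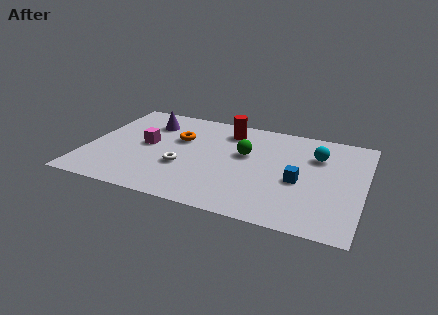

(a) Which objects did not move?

the white torus and the magenta cube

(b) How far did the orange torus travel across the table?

2.6

The orange torus was near (6.0, 3.5) before and (3.8, 4.8) after, so it travelled √(2.2² + 1.3²) ≈ 2.6 units.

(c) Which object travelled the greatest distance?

the blue cube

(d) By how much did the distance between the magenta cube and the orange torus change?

-1.9

They were about 3.5 units apart before and 1.6 after — 1.9 units closer together.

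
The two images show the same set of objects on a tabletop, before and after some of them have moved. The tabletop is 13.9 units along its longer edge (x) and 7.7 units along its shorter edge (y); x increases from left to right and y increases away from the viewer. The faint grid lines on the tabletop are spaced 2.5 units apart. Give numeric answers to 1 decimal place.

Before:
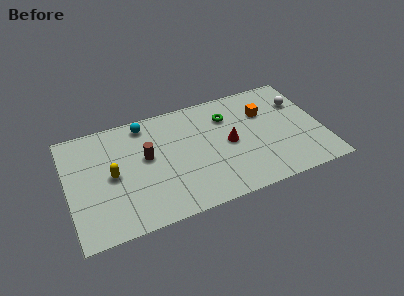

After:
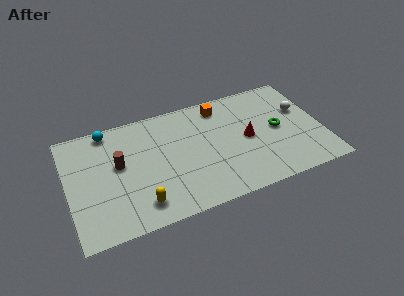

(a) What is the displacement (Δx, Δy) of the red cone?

(1.0, 0.0)

The red cone was at about (8.8, 3.8) and moved to about (9.8, 3.8).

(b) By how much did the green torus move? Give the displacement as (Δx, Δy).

(2.6, -1.8)

The green torus started near (8.9, 5.7) and ended near (11.5, 3.9).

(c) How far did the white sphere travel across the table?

0.6

The white sphere moved from about (12.9, 5.4) to (12.9, 4.8), a distance of √(0.0² + 0.6²) ≈ 0.6.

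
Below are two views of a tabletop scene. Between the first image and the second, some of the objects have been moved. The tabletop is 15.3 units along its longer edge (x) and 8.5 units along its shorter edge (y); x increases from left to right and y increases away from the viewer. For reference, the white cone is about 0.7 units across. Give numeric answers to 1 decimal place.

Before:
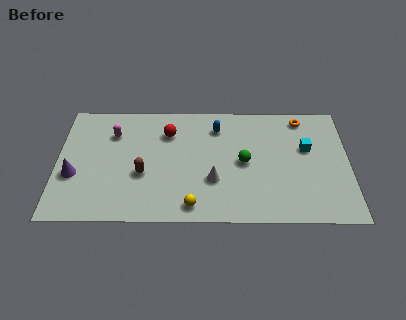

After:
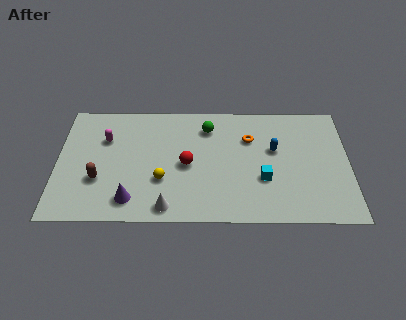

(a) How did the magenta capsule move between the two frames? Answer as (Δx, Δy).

(-0.4, -0.4)

The magenta capsule started near (2.9, 6.2) and ended near (2.5, 5.8).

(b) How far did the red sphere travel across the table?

2.5

The red sphere moved from about (5.8, 6.3) to (6.8, 4.0), a distance of √(1.0² + 2.3²) ≈ 2.5.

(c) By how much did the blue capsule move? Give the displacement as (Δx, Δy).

(3.0, -1.6)

From the two frames, the blue capsule sits at roughly (8.4, 6.7) before and (11.4, 5.1) after.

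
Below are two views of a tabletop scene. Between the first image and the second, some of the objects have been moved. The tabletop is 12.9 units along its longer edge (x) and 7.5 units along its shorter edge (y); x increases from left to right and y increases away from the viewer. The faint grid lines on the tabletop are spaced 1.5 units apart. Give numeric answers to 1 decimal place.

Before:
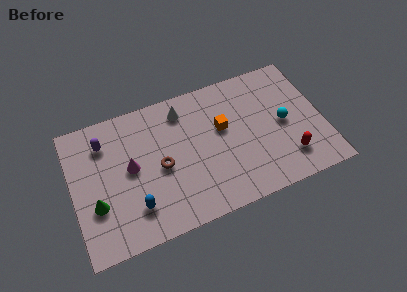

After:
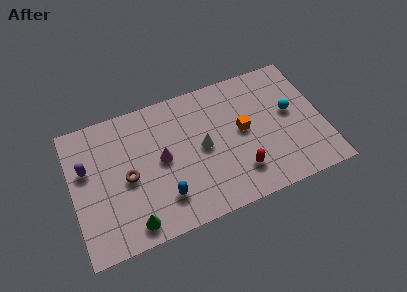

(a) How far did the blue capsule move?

1.5

The blue capsule was near (3.0, 1.8) before and (4.5, 1.8) after, so it travelled √(1.5² + 0.0²) ≈ 1.5 units.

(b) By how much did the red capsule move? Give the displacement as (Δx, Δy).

(-2.5, 0.1)

From the two frames, the red capsule sits at roughly (10.9, 1.7) before and (8.4, 1.8) after.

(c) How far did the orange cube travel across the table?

1.1

From (7.8, 4.5) to (8.8, 4.0), the orange cube covered √(1.0² + 0.5²) ≈ 1.1 units.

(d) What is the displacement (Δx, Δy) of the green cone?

(1.7, -1.6)

The green cone was at about (1.1, 2.6) and moved to about (2.8, 1.0).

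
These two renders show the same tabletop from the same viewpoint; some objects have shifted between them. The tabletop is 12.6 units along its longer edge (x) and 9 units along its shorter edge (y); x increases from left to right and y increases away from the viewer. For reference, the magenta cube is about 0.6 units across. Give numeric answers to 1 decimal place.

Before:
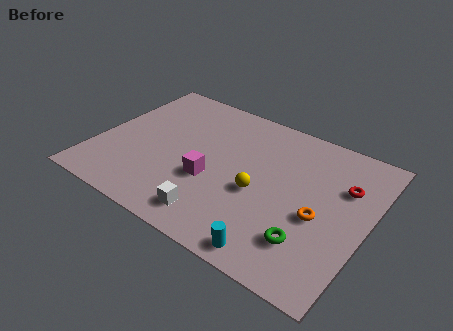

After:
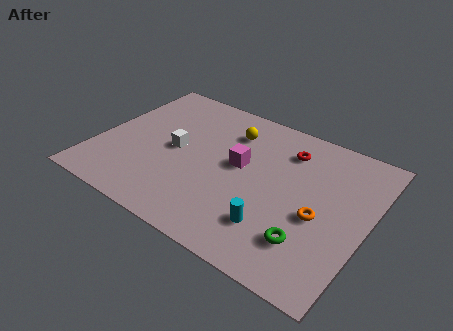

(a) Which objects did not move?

the green torus and the orange torus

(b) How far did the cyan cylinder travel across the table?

1.3

The cyan cylinder was near (9.0, 0.9) before and (8.7, 2.2) after, so it travelled √(0.3² + 1.3²) ≈ 1.3 units.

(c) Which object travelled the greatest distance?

the white cube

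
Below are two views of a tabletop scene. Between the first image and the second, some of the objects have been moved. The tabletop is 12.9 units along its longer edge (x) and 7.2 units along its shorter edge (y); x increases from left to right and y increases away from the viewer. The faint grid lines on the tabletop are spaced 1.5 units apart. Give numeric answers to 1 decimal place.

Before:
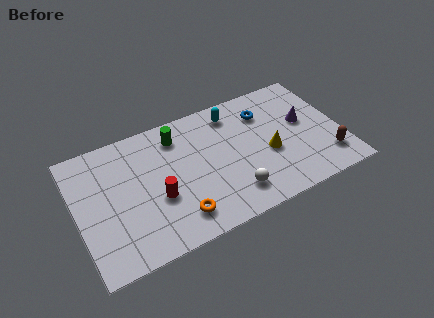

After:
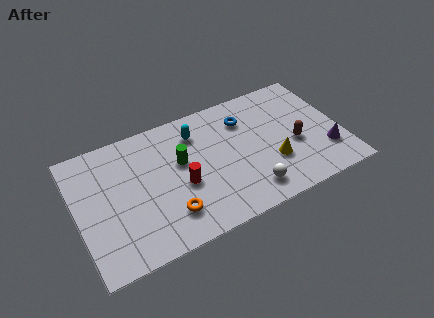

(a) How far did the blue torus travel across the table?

1.0

The blue torus was near (9.4, 5.4) before and (8.4, 5.4) after, so it travelled √(1.0² + 0.0²) ≈ 1.0 units.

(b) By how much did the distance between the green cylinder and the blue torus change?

-0.8

They were about 4.3 units apart before and 3.5 after — 0.8 units closer together.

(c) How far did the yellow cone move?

0.6

The yellow cone was near (9.3, 3.0) before and (9.4, 2.4) after, so it travelled √(0.1² + 0.6²) ≈ 0.6 units.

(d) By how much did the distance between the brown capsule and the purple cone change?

-0.9

Before: roughly 2.6 units apart; after: 1.7. That's 0.9 units closer together.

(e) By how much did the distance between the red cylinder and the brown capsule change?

-2.7

They were about 8.3 units apart before and 5.6 after — 2.7 units closer together.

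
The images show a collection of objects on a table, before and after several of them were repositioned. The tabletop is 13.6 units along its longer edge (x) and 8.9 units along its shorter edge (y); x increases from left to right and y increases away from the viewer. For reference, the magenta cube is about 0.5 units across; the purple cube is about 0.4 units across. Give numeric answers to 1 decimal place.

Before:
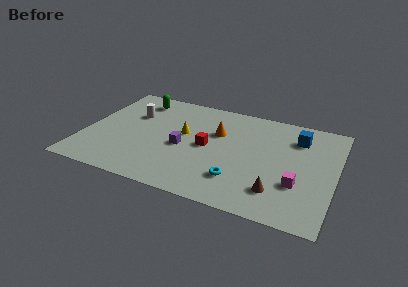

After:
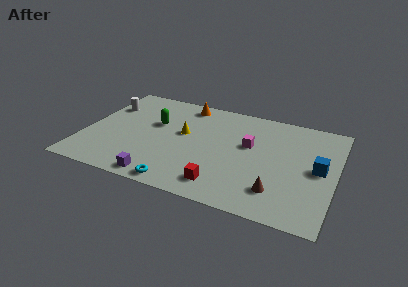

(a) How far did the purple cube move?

3.1

From (5.4, 3.9) to (4.5, 0.9), the purple cube covered √(0.9² + 3.0²) ≈ 3.1 units.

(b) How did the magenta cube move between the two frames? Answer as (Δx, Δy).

(-2.8, 2.4)

The magenta cube was at about (11.7, 2.9) and moved to about (8.9, 5.3).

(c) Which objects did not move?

the brown cone and the yellow cone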